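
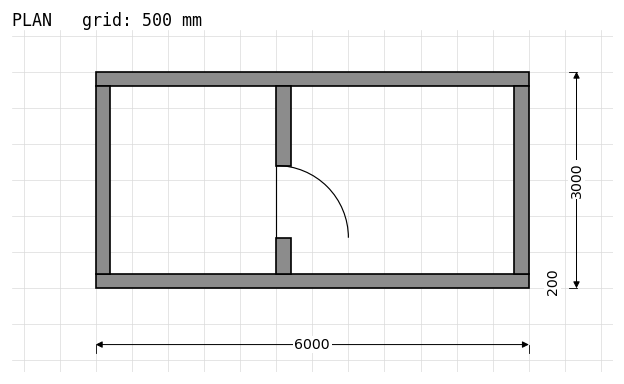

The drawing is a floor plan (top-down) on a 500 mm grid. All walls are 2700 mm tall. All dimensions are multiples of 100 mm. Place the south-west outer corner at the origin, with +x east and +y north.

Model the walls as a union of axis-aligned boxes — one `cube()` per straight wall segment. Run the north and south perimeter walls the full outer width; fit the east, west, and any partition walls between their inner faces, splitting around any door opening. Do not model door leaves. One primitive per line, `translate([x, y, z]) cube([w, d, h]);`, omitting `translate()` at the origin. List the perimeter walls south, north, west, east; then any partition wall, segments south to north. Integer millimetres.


cube([6000, 200, 2700]);
translate([0, 2800, 0]) cube([6000, 200, 2700]);
translate([0, 200, 0]) cube([200, 2600, 2700]);
translate([5800, 200, 0]) cube([200, 2600, 2700]);
translate([2500, 200, 0]) cube([200, 500, 2700]);
translate([2500, 1700, 0]) cube([200, 1100, 2700]);


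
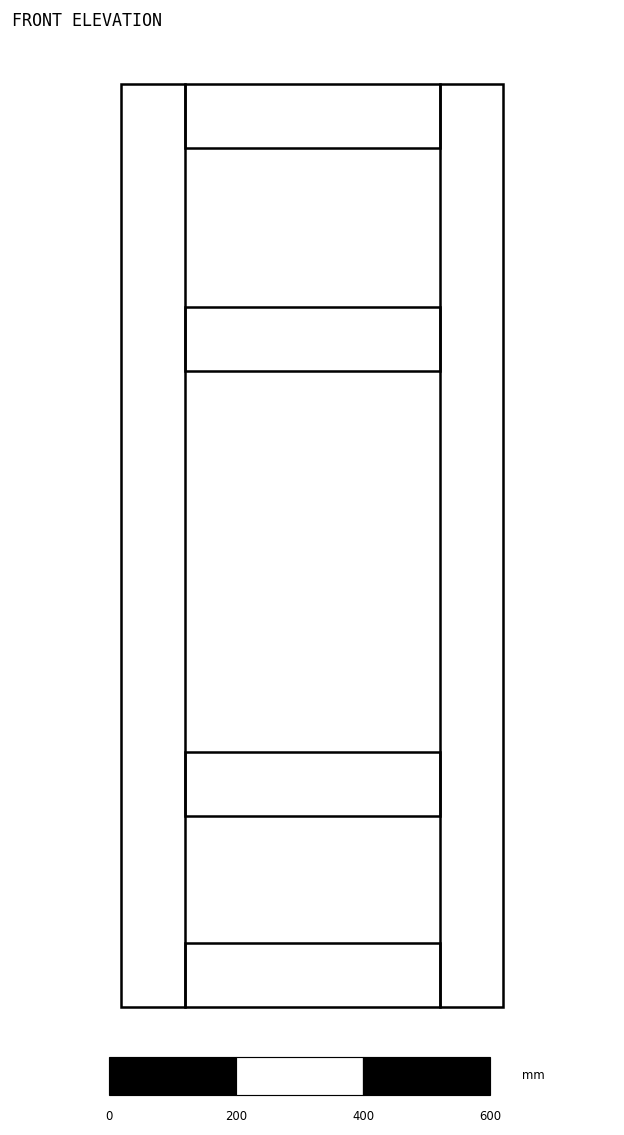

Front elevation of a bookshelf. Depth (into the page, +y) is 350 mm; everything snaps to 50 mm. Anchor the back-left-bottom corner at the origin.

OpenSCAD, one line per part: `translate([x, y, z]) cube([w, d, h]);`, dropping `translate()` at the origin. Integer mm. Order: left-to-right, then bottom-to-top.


cube([100, 350, 1450]);
translate([100, 0, 0]) cube([400, 350, 100]);
translate([100, 0, 300]) cube([400, 350, 100]);
translate([100, 0, 1000]) cube([400, 350, 100]);
translate([100, 0, 1350]) cube([400, 350, 100]);
translate([500, 0, 0]) cube([100, 350, 1450]);


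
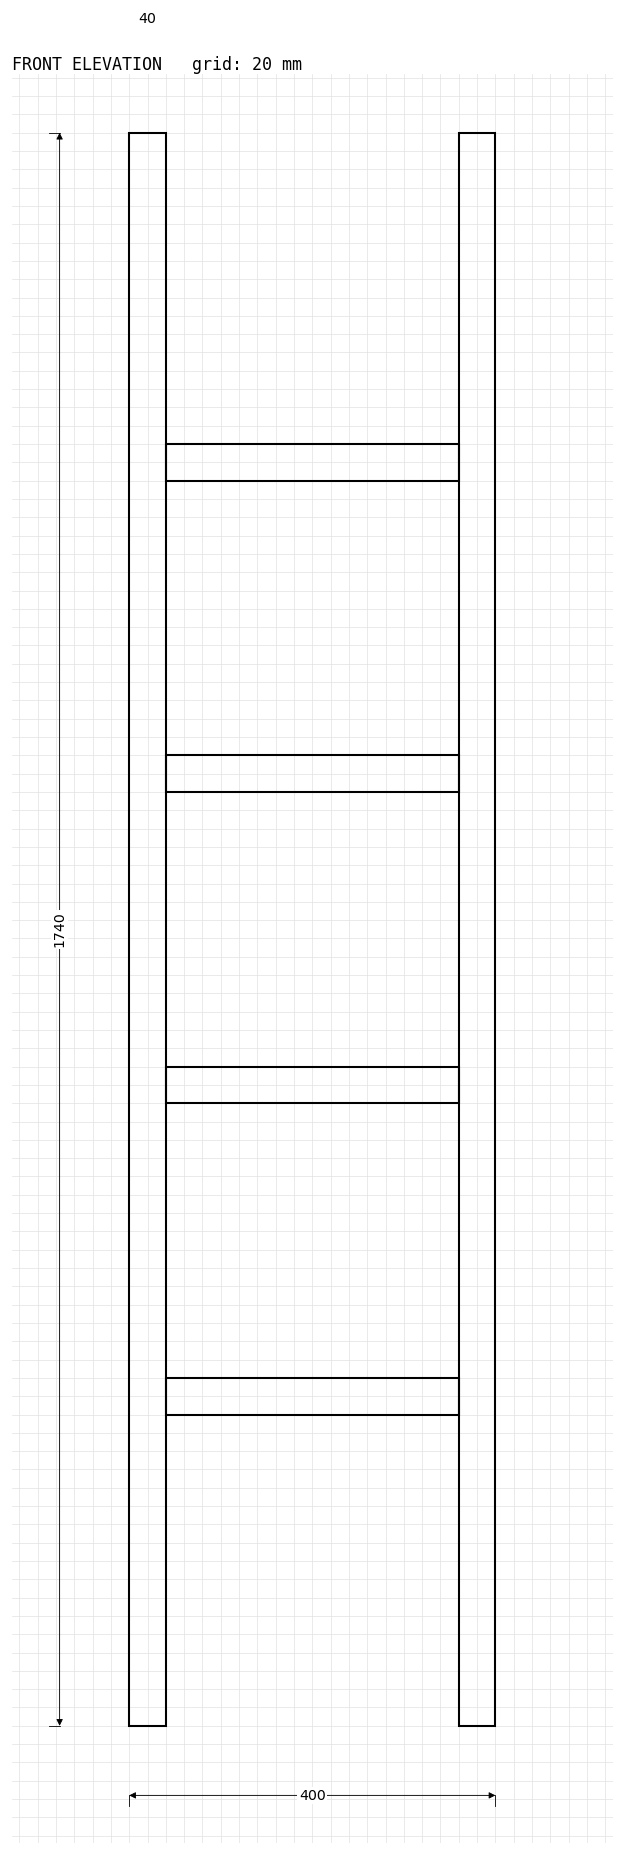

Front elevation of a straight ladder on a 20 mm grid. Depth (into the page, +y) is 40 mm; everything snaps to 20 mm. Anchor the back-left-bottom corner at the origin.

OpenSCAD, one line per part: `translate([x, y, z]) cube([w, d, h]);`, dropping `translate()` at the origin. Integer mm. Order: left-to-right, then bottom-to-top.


cube([40, 40, 1740]);
translate([40, 0, 340]) cube([320, 40, 40]);
translate([40, 0, 680]) cube([320, 40, 40]);
translate([40, 0, 1020]) cube([320, 40, 40]);
translate([40, 0, 1360]) cube([320, 40, 40]);
translate([360, 0, 0]) cube([40, 40, 1740]);


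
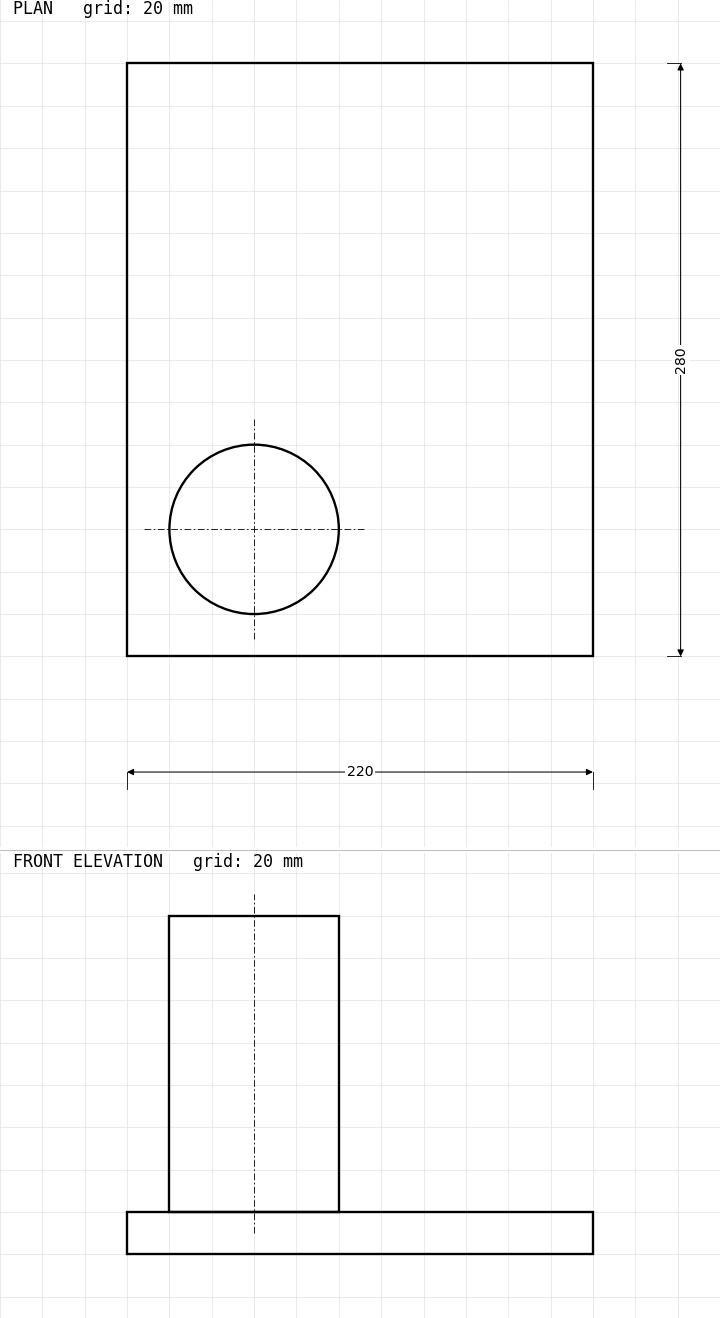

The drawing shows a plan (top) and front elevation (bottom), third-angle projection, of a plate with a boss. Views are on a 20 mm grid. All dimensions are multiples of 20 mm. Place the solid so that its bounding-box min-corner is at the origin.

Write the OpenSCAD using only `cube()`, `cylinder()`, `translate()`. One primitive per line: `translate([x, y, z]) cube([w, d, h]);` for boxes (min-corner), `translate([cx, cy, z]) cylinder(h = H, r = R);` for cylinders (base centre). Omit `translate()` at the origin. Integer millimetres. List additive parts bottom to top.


cube([220, 280, 20]);
translate([60, 60, 20]) cylinder(h = 140, r = 40);


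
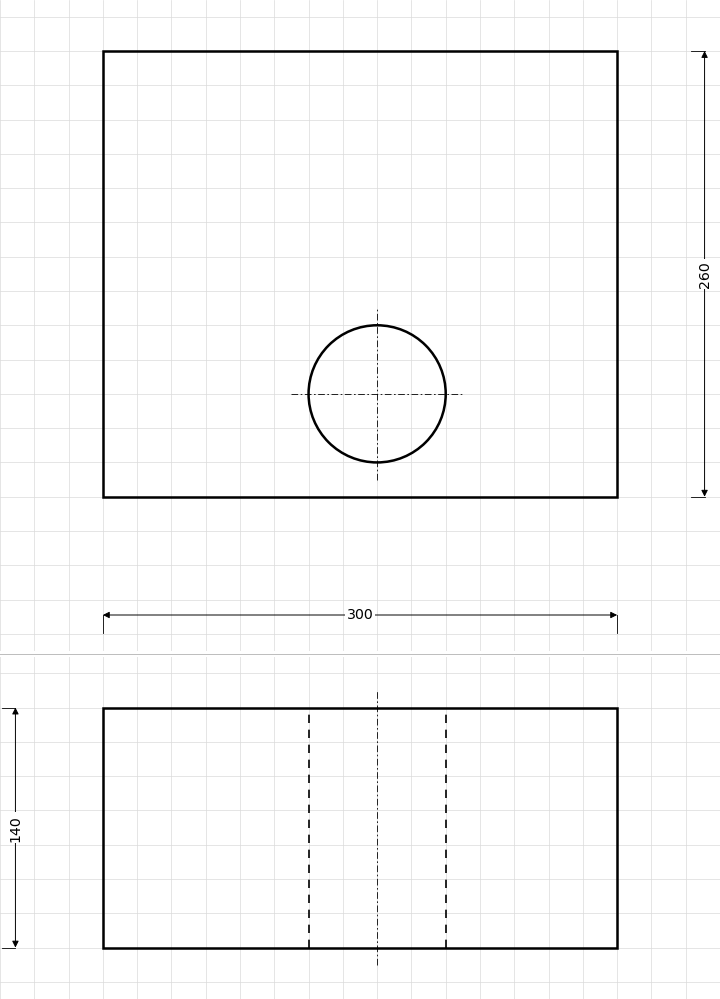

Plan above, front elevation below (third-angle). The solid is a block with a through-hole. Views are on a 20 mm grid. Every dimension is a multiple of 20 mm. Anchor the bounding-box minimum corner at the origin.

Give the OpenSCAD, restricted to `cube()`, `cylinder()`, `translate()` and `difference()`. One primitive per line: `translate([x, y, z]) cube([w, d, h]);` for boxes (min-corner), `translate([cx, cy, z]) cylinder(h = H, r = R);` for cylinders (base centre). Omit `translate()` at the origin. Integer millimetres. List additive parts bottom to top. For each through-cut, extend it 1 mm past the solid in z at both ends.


difference() {
  cube([300, 260, 140]);
  translate([160, 60, -1]) cylinder(h = 142, r = 40);
}


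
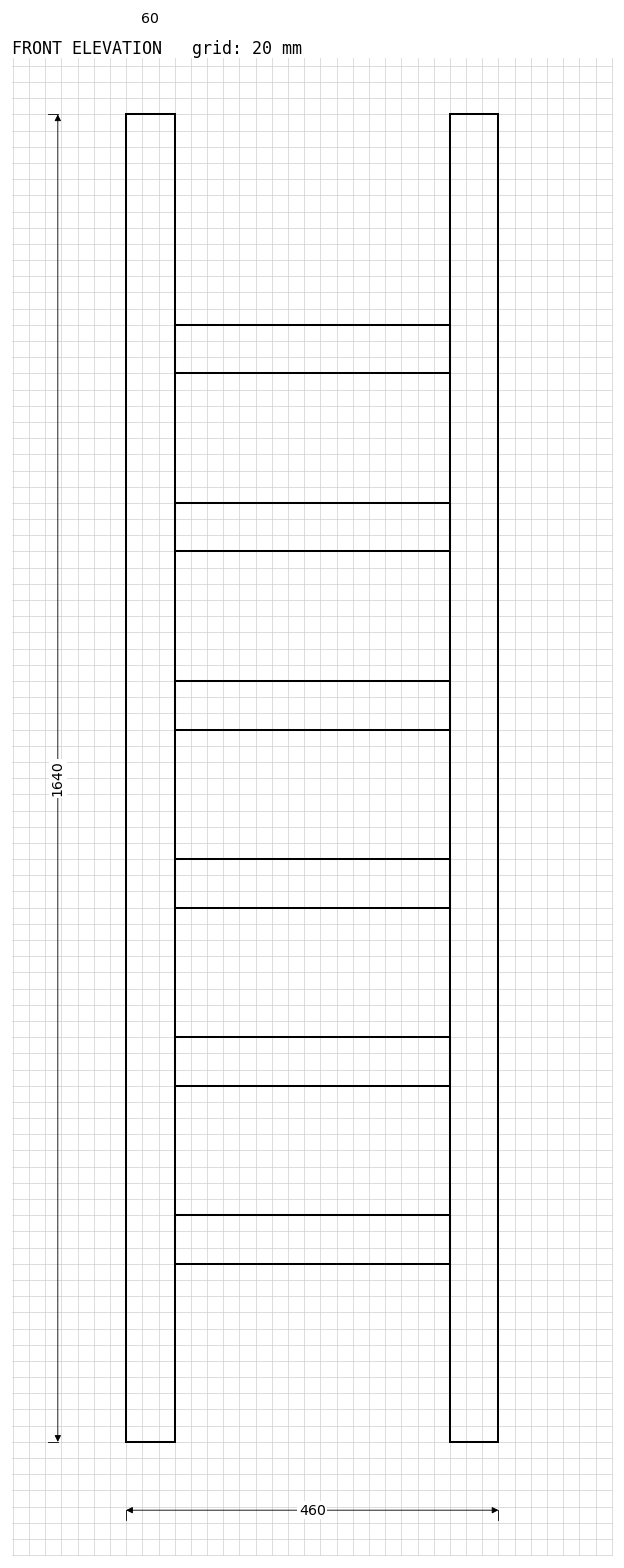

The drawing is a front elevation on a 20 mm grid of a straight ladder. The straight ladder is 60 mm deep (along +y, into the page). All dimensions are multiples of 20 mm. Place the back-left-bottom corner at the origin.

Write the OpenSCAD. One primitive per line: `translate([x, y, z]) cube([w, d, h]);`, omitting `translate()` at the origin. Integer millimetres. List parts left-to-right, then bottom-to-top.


cube([60, 60, 1640]);
translate([60, 0, 220]) cube([340, 60, 60]);
translate([60, 0, 440]) cube([340, 60, 60]);
translate([60, 0, 660]) cube([340, 60, 60]);
translate([60, 0, 880]) cube([340, 60, 60]);
translate([60, 0, 1100]) cube([340, 60, 60]);
translate([60, 0, 1320]) cube([340, 60, 60]);
translate([400, 0, 0]) cube([60, 60, 1640]);


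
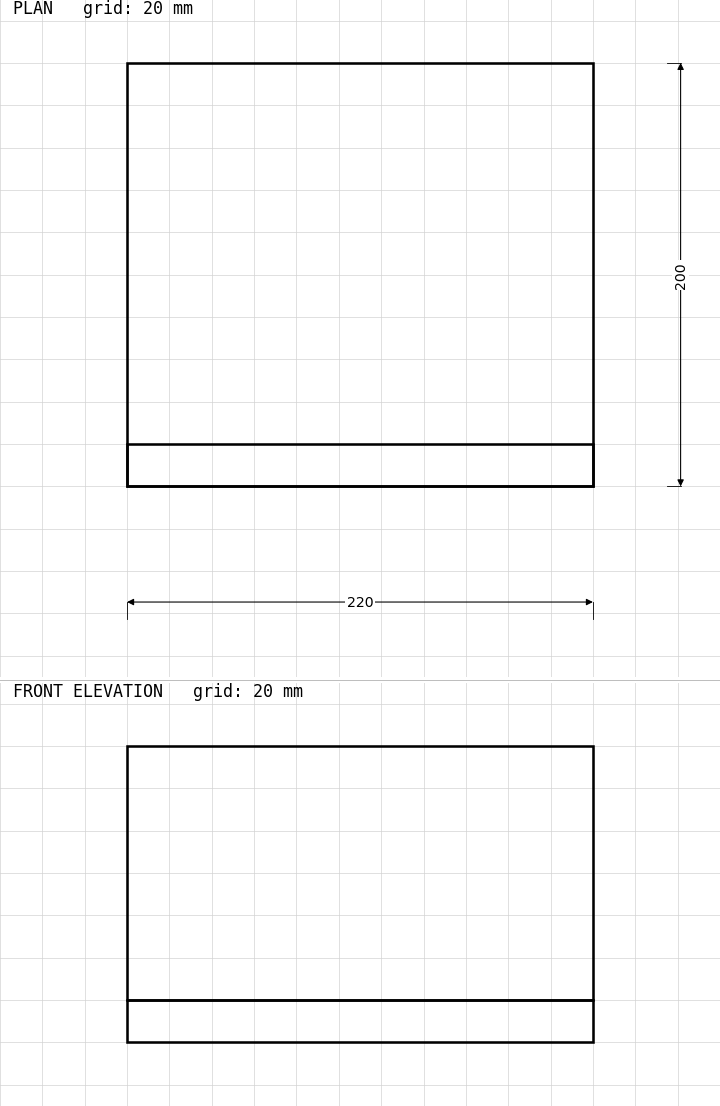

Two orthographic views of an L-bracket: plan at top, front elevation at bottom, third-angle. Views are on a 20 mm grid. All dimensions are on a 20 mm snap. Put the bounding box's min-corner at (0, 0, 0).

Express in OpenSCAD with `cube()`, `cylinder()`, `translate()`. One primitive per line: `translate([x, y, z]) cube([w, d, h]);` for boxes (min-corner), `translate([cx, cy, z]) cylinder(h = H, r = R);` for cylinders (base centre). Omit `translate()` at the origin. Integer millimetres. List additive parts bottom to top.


cube([220, 200, 20]);
translate([0, 0, 20]) cube([220, 20, 120]);


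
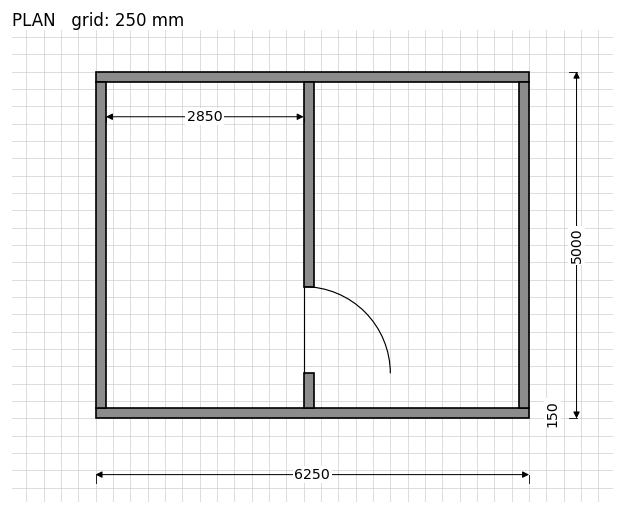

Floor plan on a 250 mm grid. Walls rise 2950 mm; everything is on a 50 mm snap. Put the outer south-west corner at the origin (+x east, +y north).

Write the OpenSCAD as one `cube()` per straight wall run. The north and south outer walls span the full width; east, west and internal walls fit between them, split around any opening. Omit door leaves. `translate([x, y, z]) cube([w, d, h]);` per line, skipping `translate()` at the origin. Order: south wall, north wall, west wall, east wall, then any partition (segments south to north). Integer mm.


cube([6250, 150, 2950]);
translate([0, 4850, 0]) cube([6250, 150, 2950]);
translate([0, 150, 0]) cube([150, 4700, 2950]);
translate([6100, 150, 0]) cube([150, 4700, 2950]);
translate([3000, 150, 0]) cube([150, 500, 2950]);
translate([3000, 1900, 0]) cube([150, 2950, 2950]);


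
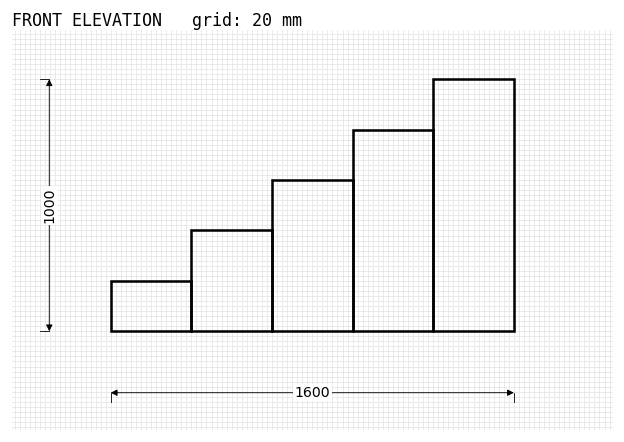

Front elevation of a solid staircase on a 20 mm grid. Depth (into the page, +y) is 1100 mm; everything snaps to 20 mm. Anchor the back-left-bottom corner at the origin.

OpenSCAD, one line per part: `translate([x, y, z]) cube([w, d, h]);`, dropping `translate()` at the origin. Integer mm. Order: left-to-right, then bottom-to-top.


cube([320, 1100, 200]);
translate([320, 0, 0]) cube([320, 1100, 400]);
translate([640, 0, 0]) cube([320, 1100, 600]);
translate([960, 0, 0]) cube([320, 1100, 800]);
translate([1280, 0, 0]) cube([320, 1100, 1000]);


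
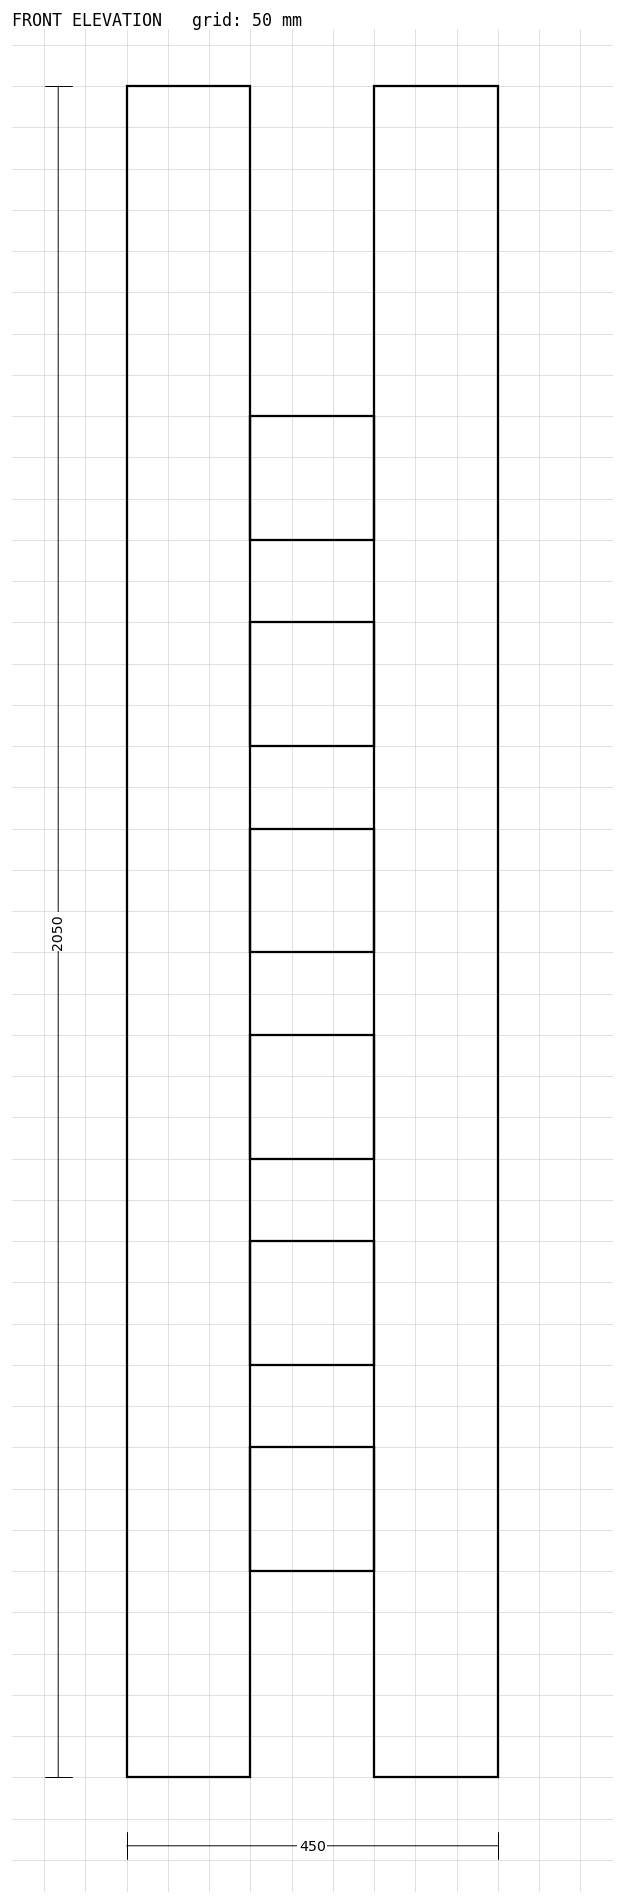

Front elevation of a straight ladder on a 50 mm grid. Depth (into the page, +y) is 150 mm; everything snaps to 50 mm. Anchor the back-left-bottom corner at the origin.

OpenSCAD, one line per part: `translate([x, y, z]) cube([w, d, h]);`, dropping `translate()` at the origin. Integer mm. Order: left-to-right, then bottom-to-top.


cube([150, 150, 2050]);
translate([150, 0, 250]) cube([150, 150, 150]);
translate([150, 0, 500]) cube([150, 150, 150]);
translate([150, 0, 750]) cube([150, 150, 150]);
translate([150, 0, 1000]) cube([150, 150, 150]);
translate([150, 0, 1250]) cube([150, 150, 150]);
translate([150, 0, 1500]) cube([150, 150, 150]);
translate([300, 0, 0]) cube([150, 150, 2050]);


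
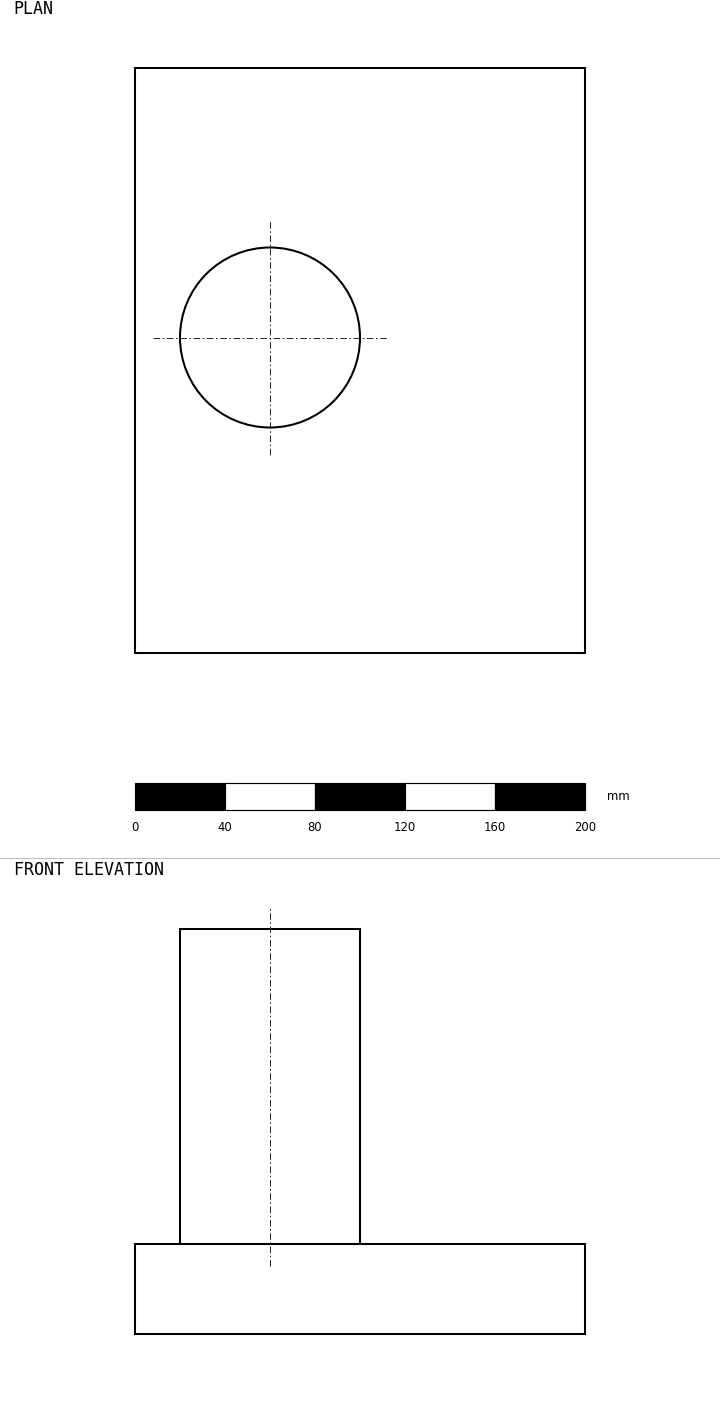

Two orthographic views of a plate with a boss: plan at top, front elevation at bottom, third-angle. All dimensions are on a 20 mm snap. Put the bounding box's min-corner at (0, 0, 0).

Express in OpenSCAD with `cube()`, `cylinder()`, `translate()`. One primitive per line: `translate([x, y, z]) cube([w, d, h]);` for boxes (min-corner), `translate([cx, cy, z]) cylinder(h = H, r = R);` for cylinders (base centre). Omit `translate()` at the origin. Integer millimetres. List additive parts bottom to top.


cube([200, 260, 40]);
translate([60, 140, 40]) cylinder(h = 140, r = 40);


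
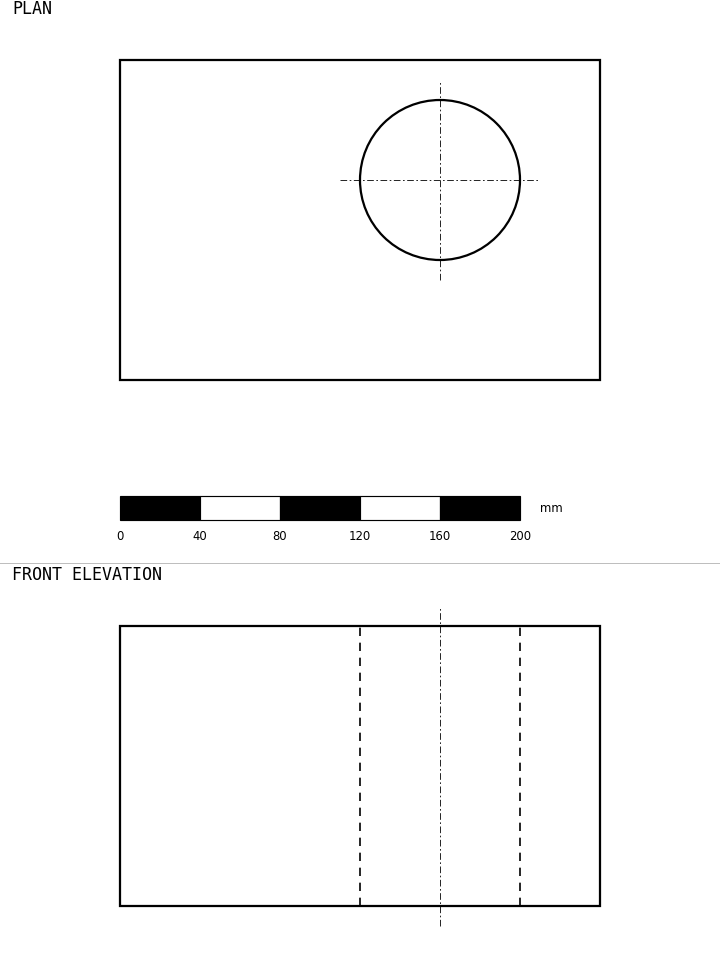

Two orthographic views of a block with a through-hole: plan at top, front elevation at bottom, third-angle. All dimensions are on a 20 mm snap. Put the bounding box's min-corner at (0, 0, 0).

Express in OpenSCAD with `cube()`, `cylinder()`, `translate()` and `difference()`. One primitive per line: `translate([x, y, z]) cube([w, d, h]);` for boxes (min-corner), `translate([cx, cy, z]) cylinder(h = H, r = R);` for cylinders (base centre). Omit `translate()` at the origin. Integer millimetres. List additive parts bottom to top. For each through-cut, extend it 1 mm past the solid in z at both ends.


difference() {
  cube([240, 160, 140]);
  translate([160, 100, -1]) cylinder(h = 142, r = 40);
}


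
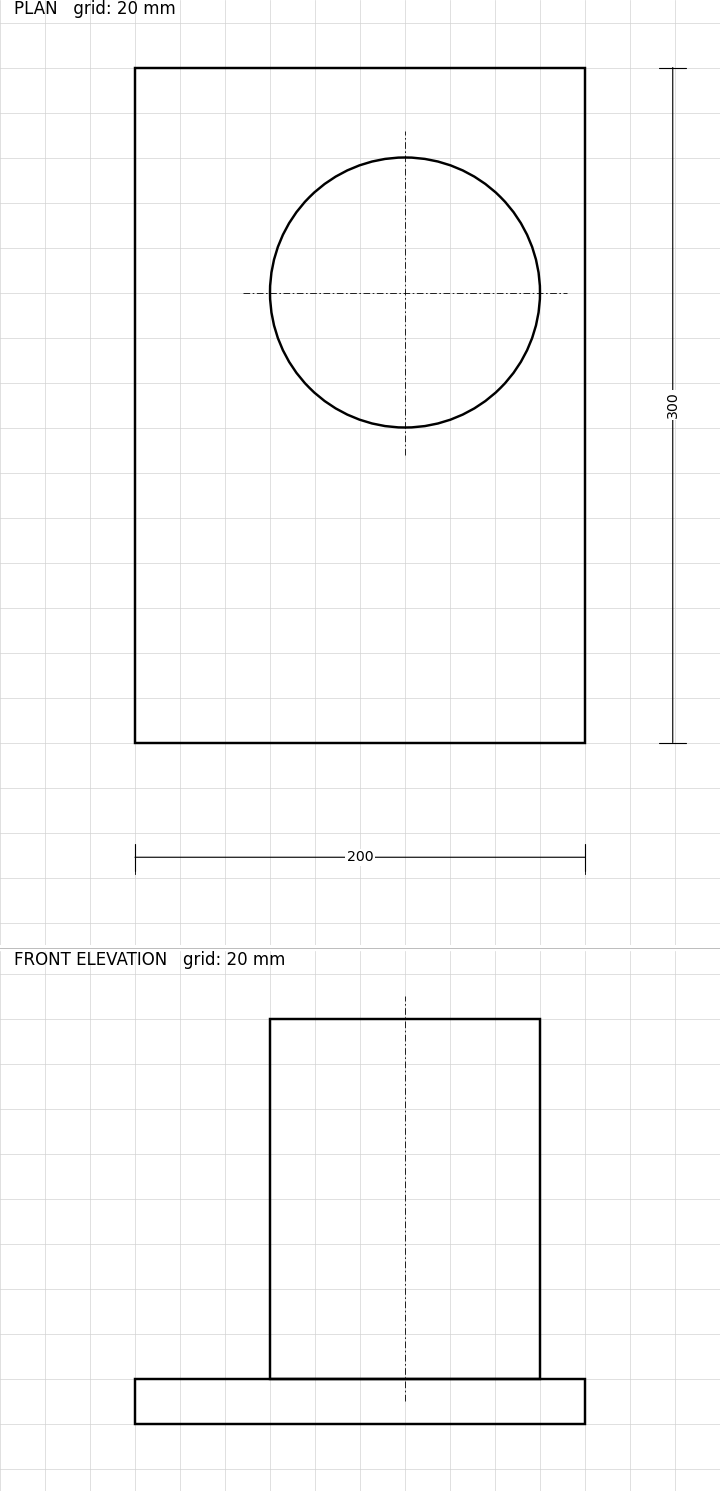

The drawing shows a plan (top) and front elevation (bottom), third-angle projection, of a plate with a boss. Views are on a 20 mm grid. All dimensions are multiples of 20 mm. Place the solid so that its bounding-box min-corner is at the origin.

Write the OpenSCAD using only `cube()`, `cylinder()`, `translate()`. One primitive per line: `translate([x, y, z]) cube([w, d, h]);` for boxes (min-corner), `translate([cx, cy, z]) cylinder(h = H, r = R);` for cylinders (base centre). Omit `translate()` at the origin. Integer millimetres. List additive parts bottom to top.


cube([200, 300, 20]);
translate([120, 200, 20]) cylinder(h = 160, r = 60);


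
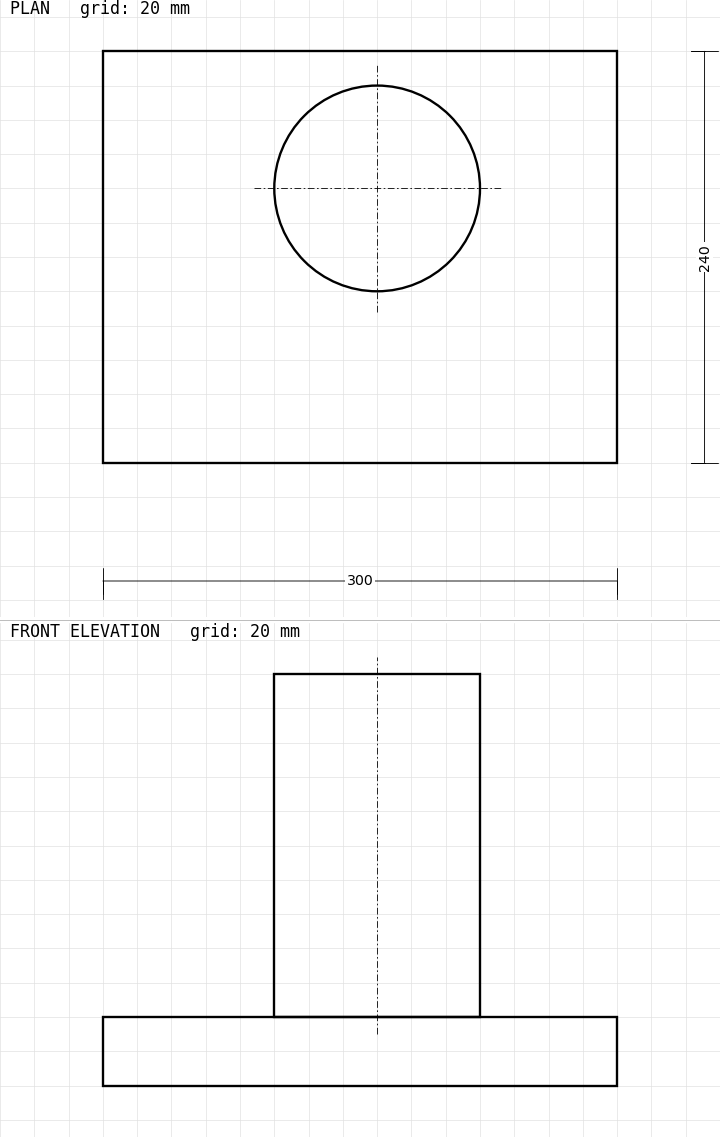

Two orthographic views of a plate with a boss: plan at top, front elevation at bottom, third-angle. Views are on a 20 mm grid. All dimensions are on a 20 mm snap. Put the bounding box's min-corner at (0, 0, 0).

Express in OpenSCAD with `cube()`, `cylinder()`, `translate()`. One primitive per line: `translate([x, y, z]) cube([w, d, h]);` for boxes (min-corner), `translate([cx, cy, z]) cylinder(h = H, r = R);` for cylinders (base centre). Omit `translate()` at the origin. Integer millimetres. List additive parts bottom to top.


cube([300, 240, 40]);
translate([160, 160, 40]) cylinder(h = 200, r = 60);


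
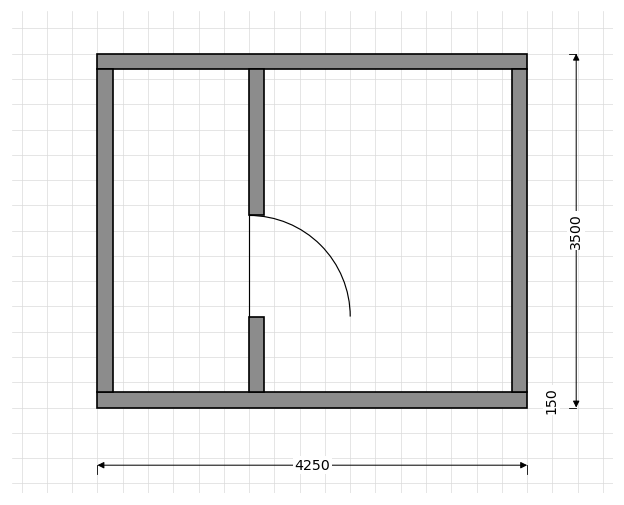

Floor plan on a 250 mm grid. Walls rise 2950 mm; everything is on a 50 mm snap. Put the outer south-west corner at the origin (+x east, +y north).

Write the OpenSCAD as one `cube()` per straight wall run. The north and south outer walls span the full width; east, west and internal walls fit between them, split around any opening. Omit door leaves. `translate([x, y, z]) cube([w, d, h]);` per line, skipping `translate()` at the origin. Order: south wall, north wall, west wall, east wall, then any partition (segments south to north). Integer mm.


cube([4250, 150, 2950]);
translate([0, 3350, 0]) cube([4250, 150, 2950]);
translate([0, 150, 0]) cube([150, 3200, 2950]);
translate([4100, 150, 0]) cube([150, 3200, 2950]);
translate([1500, 150, 0]) cube([150, 750, 2950]);
translate([1500, 1900, 0]) cube([150, 1450, 2950]);


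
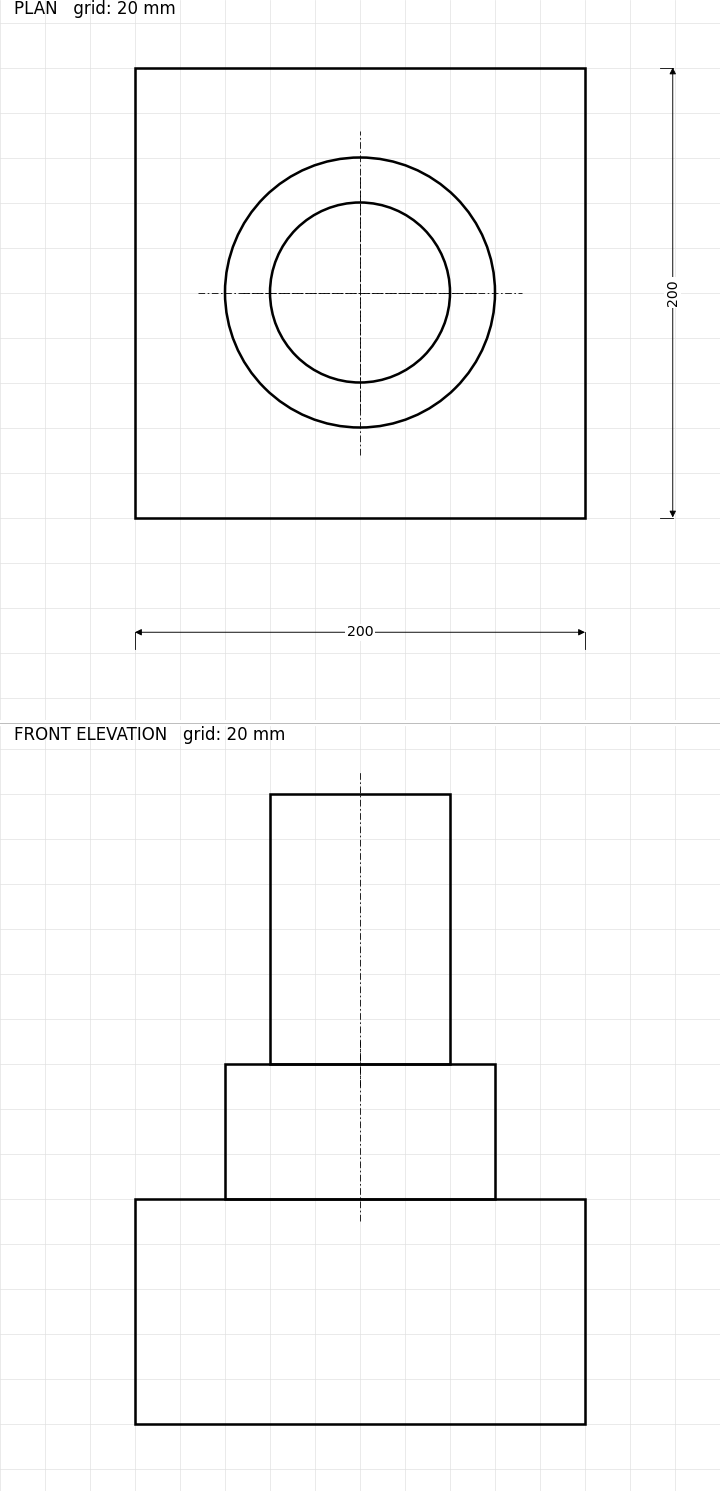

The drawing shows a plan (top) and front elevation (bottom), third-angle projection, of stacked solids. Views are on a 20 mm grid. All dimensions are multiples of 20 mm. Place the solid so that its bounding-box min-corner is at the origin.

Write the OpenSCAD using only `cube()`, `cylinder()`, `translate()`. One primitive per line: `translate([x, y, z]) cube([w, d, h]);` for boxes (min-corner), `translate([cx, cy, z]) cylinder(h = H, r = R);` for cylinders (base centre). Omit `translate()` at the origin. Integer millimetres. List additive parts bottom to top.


cube([200, 200, 100]);
translate([100, 100, 100]) cylinder(h = 60, r = 60);
translate([100, 100, 160]) cylinder(h = 120, r = 40);


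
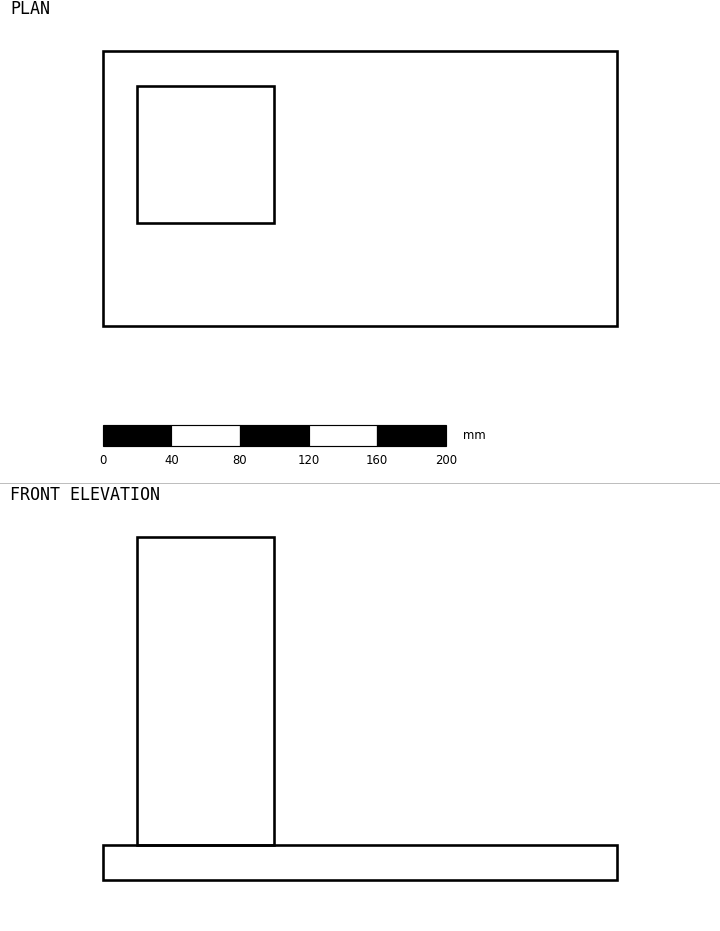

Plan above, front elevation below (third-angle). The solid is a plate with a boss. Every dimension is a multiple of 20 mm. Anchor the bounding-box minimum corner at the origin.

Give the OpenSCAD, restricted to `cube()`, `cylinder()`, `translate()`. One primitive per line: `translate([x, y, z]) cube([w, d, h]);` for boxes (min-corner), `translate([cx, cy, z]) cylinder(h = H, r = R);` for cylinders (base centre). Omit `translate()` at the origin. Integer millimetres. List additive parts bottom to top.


cube([300, 160, 20]);
translate([20, 60, 20]) cube([80, 80, 180]);


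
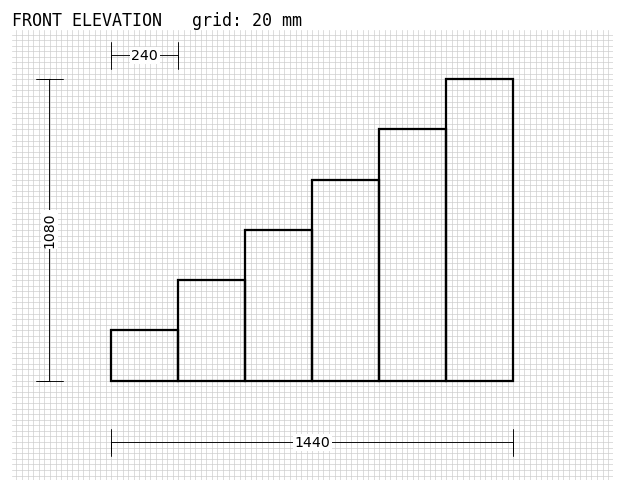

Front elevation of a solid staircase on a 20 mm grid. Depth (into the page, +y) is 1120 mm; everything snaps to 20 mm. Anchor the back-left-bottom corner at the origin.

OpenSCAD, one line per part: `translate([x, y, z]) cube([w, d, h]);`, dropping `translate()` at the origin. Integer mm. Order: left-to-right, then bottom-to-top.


cube([240, 1120, 180]);
translate([240, 0, 0]) cube([240, 1120, 360]);
translate([480, 0, 0]) cube([240, 1120, 540]);
translate([720, 0, 0]) cube([240, 1120, 720]);
translate([960, 0, 0]) cube([240, 1120, 900]);
translate([1200, 0, 0]) cube([240, 1120, 1080]);


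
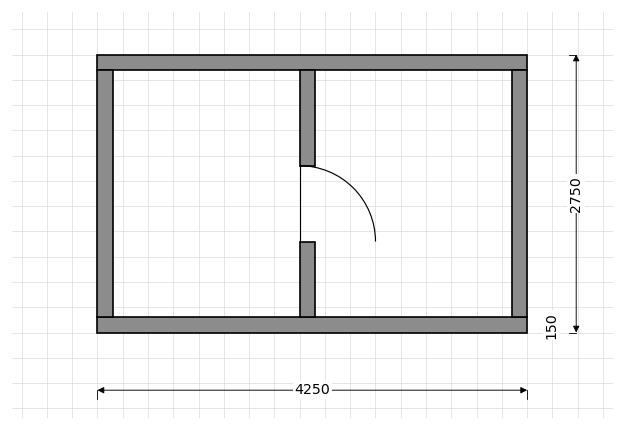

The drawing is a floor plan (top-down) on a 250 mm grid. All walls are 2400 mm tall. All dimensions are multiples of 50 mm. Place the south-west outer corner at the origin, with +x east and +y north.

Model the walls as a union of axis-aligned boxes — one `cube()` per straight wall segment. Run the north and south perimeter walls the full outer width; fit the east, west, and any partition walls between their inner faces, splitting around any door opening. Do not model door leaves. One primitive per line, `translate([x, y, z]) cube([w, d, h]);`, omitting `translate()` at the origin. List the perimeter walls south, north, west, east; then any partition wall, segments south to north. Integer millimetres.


cube([4250, 150, 2400]);
translate([0, 2600, 0]) cube([4250, 150, 2400]);
translate([0, 150, 0]) cube([150, 2450, 2400]);
translate([4100, 150, 0]) cube([150, 2450, 2400]);
translate([2000, 150, 0]) cube([150, 750, 2400]);
translate([2000, 1650, 0]) cube([150, 950, 2400]);


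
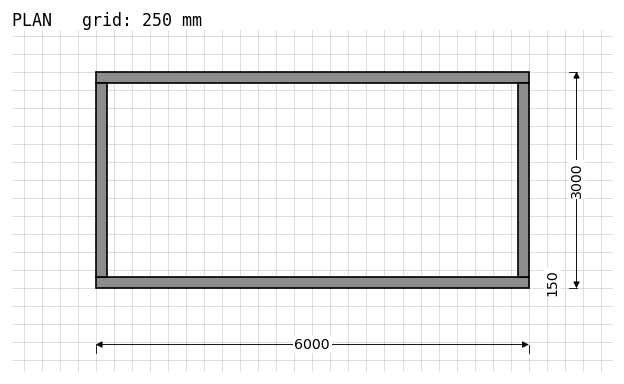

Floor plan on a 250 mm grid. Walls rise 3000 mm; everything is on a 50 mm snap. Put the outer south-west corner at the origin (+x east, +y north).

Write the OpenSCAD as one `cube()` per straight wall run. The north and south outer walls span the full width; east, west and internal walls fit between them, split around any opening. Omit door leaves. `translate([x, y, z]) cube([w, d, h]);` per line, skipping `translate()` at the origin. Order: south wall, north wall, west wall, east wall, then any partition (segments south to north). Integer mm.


cube([6000, 150, 3000]);
translate([0, 2850, 0]) cube([6000, 150, 3000]);
translate([0, 150, 0]) cube([150, 2700, 3000]);
translate([5850, 150, 0]) cube([150, 2700, 3000]);


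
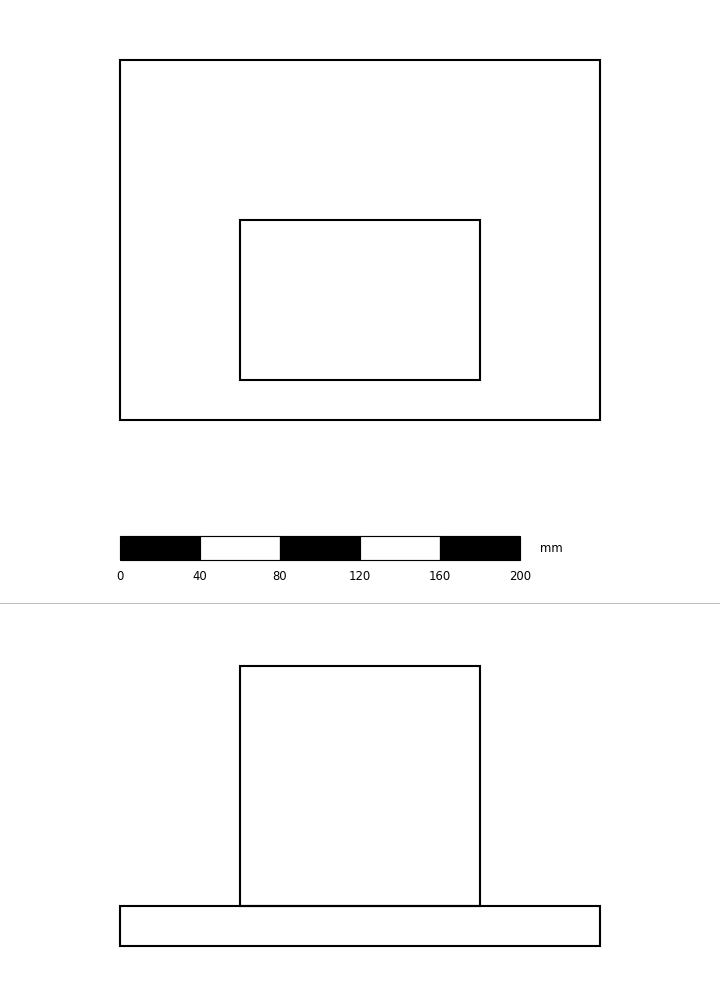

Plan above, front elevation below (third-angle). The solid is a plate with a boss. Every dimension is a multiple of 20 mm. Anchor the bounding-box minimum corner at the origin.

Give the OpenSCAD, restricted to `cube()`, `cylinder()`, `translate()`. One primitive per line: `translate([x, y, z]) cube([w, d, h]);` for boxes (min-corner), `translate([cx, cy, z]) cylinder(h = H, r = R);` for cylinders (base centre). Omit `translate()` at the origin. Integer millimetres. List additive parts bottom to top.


cube([240, 180, 20]);
translate([60, 20, 20]) cube([120, 80, 120]);


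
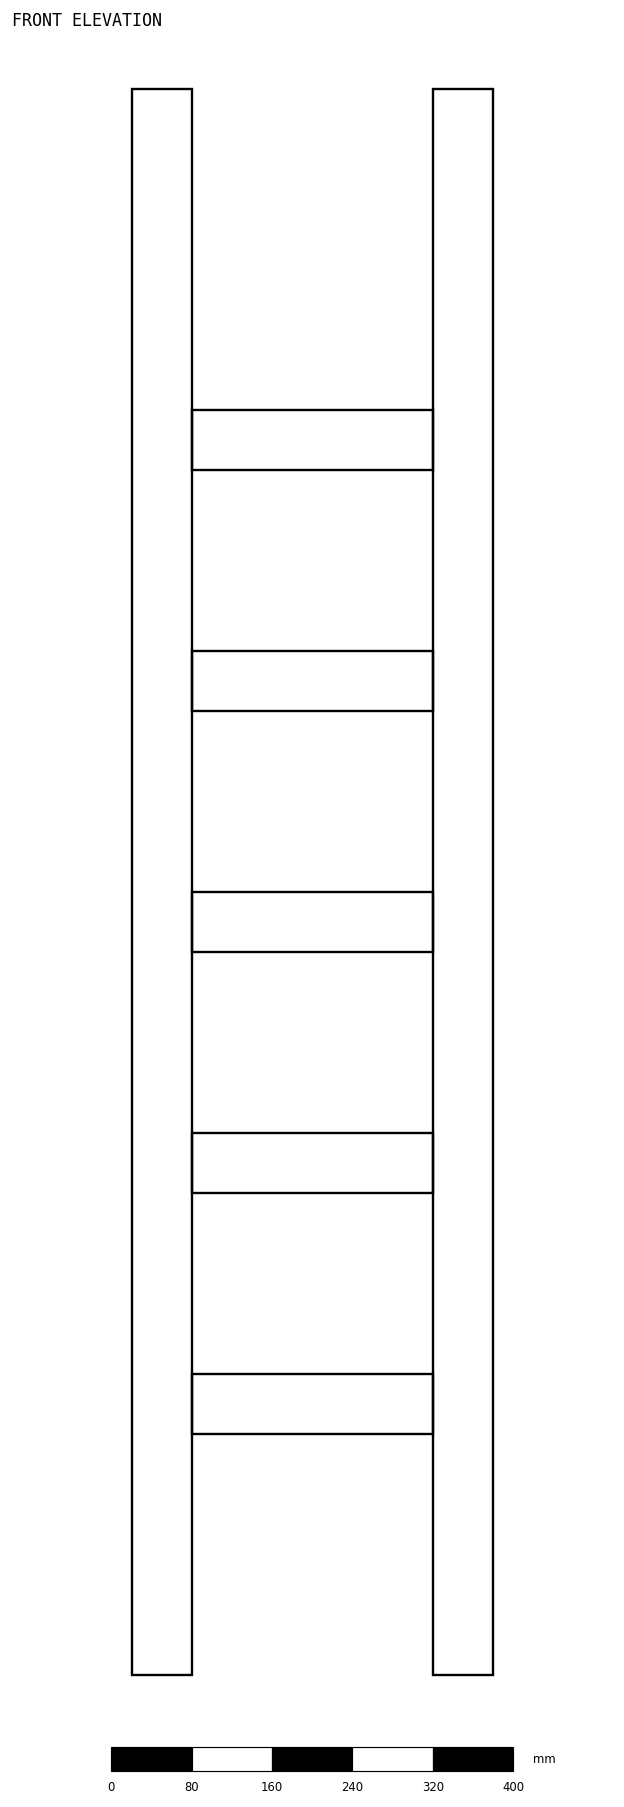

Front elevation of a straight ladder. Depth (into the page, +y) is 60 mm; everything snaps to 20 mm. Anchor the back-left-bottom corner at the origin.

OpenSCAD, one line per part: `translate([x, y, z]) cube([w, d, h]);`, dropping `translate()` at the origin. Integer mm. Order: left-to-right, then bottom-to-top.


cube([60, 60, 1580]);
translate([60, 0, 240]) cube([240, 60, 60]);
translate([60, 0, 480]) cube([240, 60, 60]);
translate([60, 0, 720]) cube([240, 60, 60]);
translate([60, 0, 960]) cube([240, 60, 60]);
translate([60, 0, 1200]) cube([240, 60, 60]);
translate([300, 0, 0]) cube([60, 60, 1580]);


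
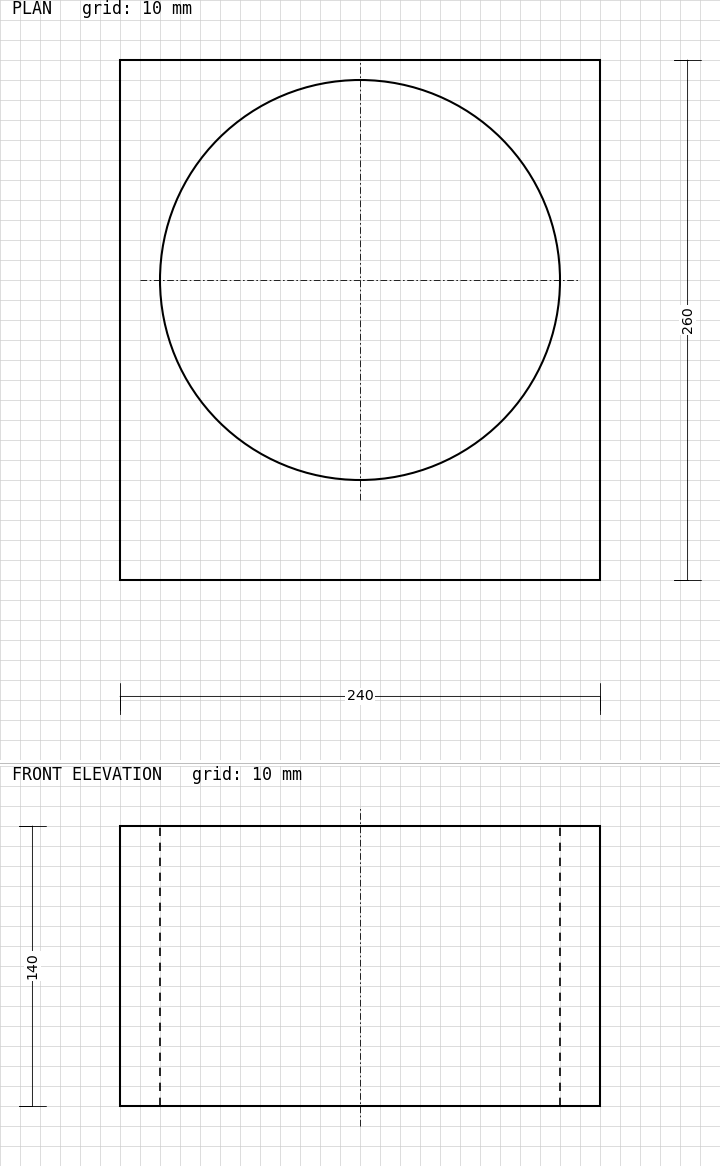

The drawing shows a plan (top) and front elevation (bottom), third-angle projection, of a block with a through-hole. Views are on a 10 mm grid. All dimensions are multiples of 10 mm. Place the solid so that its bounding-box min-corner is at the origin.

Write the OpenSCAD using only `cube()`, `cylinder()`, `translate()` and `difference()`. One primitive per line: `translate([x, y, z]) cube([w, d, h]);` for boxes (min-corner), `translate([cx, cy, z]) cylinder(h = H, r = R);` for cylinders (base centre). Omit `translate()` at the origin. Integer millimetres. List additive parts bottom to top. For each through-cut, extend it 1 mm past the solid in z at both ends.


difference() {
  cube([240, 260, 140]);
  translate([120, 150, -1]) cylinder(h = 142, r = 100);
}


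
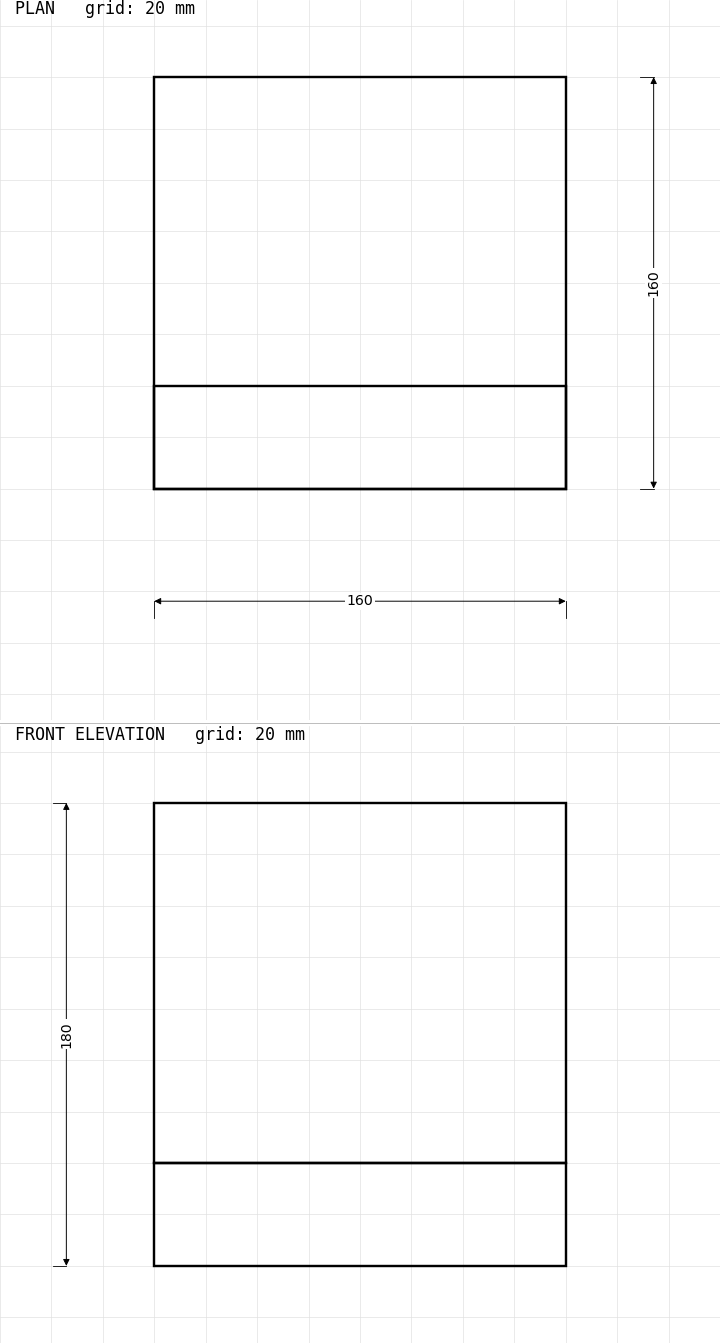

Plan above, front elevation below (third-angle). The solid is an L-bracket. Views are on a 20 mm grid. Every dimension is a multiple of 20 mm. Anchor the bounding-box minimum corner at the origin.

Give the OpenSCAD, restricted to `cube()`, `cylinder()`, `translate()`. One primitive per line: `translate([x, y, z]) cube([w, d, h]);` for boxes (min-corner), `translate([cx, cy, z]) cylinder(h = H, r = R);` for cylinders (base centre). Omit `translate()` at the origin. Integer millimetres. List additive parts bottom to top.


cube([160, 160, 40]);
translate([0, 0, 40]) cube([160, 40, 140]);


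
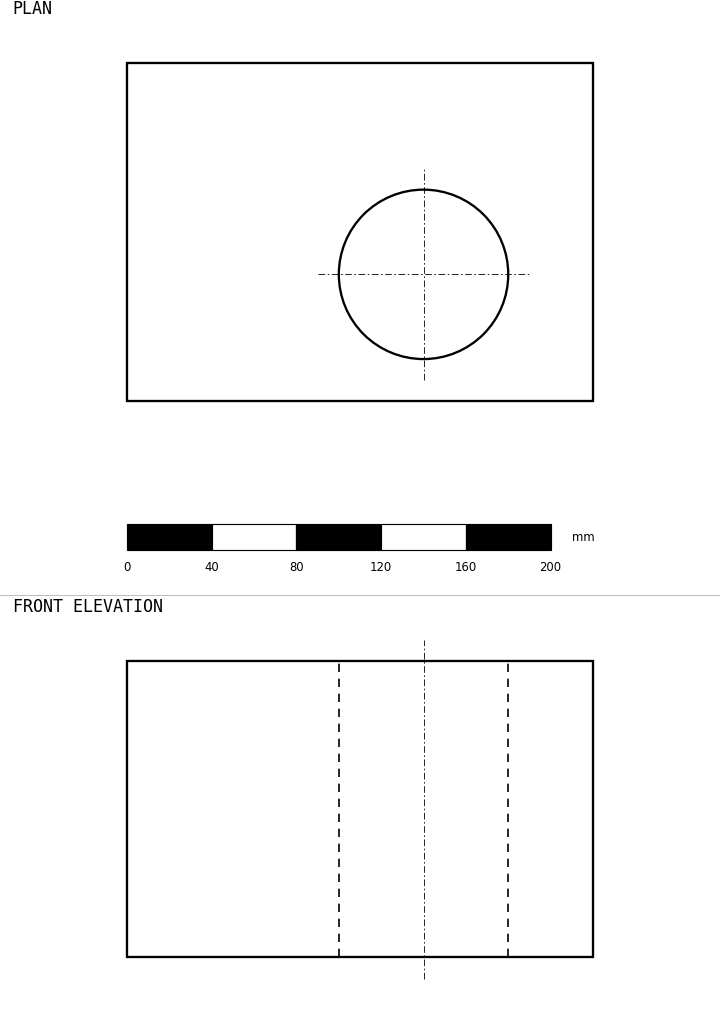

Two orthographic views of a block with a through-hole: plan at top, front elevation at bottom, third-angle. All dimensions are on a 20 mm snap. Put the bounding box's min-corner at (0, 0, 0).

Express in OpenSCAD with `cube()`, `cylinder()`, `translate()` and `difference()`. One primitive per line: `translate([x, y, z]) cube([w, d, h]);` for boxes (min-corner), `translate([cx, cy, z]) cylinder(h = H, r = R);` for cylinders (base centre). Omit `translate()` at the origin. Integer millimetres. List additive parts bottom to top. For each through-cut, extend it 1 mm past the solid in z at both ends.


difference() {
  cube([220, 160, 140]);
  translate([140, 60, -1]) cylinder(h = 142, r = 40);
}


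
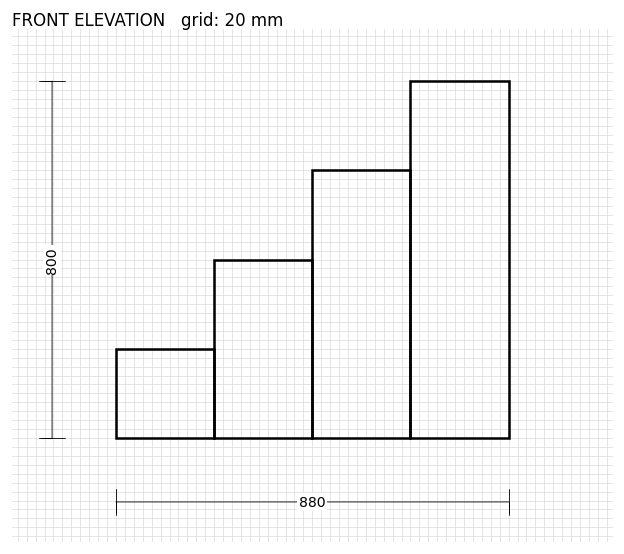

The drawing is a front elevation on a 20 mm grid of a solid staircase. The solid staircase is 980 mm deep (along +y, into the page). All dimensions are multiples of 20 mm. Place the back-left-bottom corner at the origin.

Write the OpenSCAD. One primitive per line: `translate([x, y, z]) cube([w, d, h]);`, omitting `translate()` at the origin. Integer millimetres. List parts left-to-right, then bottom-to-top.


cube([220, 980, 200]);
translate([220, 0, 0]) cube([220, 980, 400]);
translate([440, 0, 0]) cube([220, 980, 600]);
translate([660, 0, 0]) cube([220, 980, 800]);


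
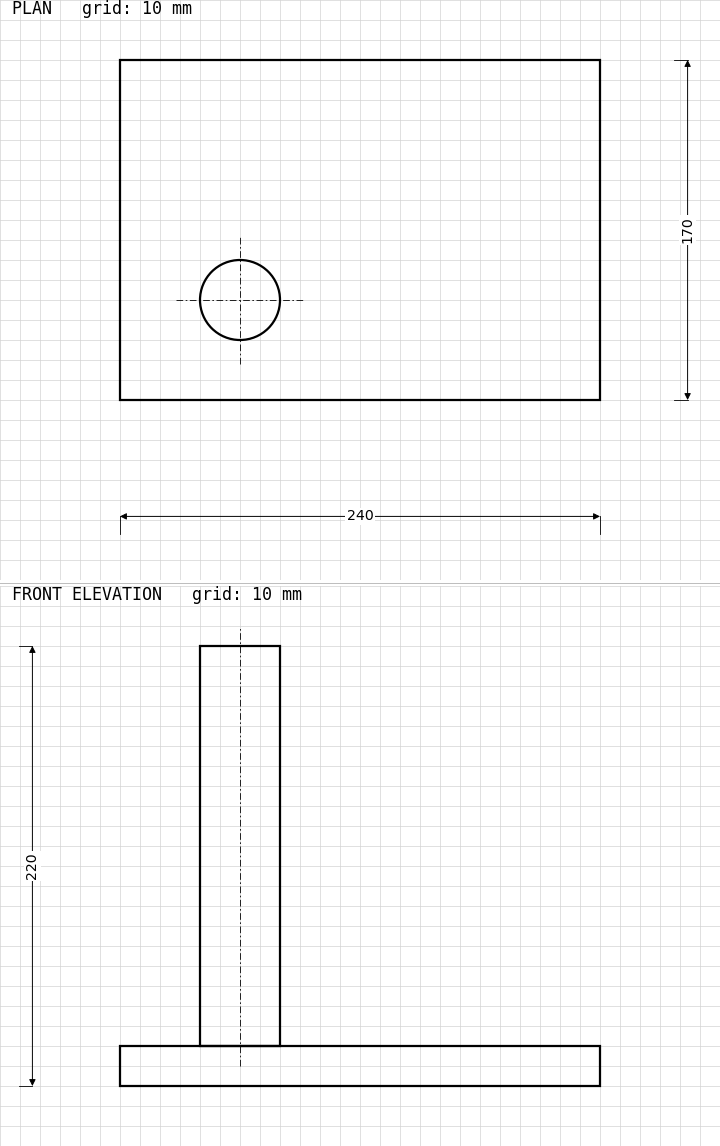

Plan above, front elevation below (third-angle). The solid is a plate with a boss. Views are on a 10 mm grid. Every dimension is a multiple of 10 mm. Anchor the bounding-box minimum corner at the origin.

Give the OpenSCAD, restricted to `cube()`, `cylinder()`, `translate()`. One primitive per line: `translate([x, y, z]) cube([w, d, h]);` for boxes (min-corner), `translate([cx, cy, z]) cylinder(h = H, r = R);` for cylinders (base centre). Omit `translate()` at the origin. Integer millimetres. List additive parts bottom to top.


cube([240, 170, 20]);
translate([60, 50, 20]) cylinder(h = 200, r = 20);


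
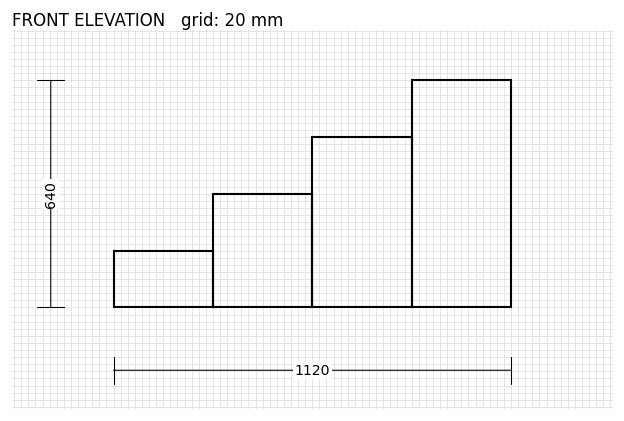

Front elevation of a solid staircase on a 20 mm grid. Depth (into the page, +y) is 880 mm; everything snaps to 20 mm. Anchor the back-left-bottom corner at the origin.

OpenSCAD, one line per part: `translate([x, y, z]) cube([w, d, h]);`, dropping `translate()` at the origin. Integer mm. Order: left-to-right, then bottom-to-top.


cube([280, 880, 160]);
translate([280, 0, 0]) cube([280, 880, 320]);
translate([560, 0, 0]) cube([280, 880, 480]);
translate([840, 0, 0]) cube([280, 880, 640]);


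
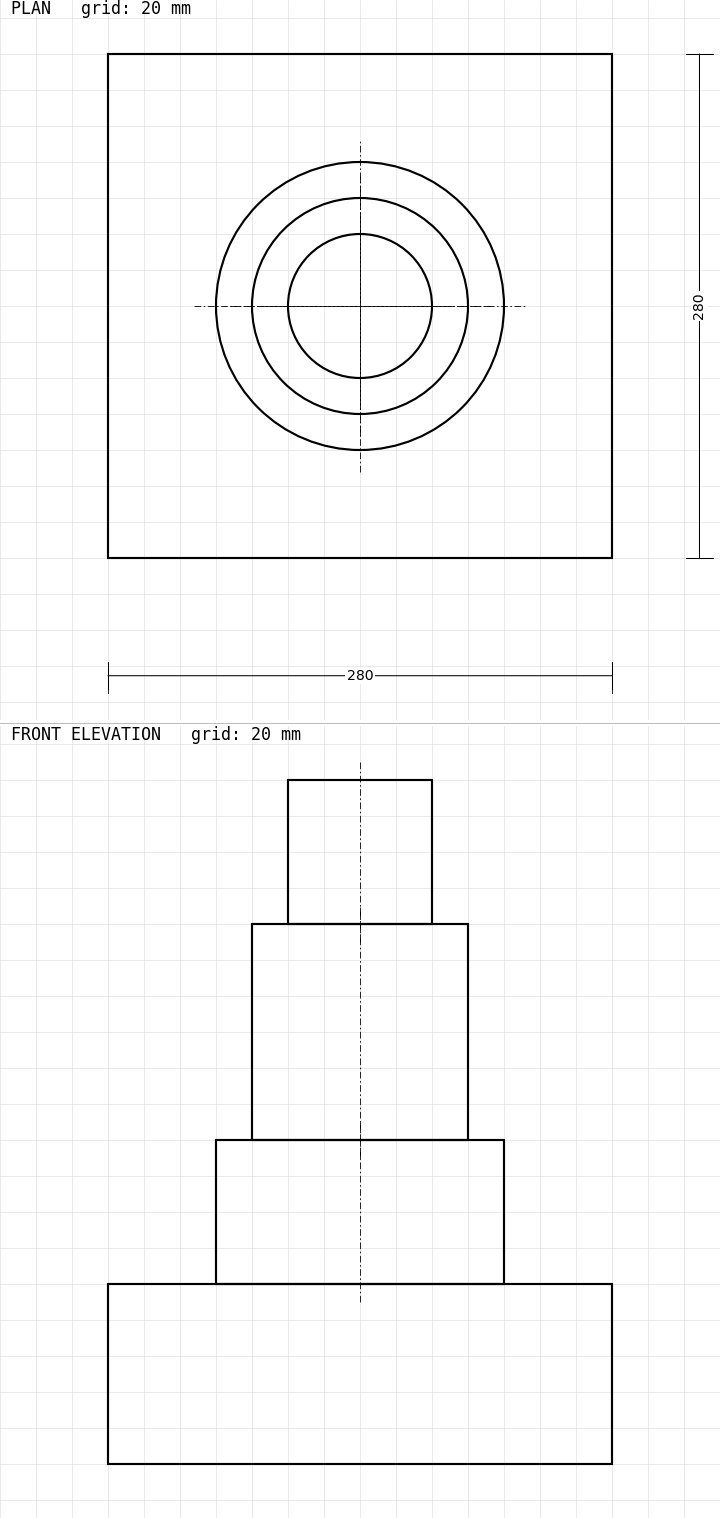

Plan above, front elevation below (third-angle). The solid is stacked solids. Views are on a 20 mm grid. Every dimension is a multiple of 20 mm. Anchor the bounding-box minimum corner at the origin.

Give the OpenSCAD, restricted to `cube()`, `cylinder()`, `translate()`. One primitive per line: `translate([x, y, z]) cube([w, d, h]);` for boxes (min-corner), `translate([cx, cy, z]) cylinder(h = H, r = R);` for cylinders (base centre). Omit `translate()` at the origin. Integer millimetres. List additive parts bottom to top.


cube([280, 280, 100]);
translate([140, 140, 100]) cylinder(h = 80, r = 80);
translate([140, 140, 180]) cylinder(h = 120, r = 60);
translate([140, 140, 300]) cylinder(h = 80, r = 40);


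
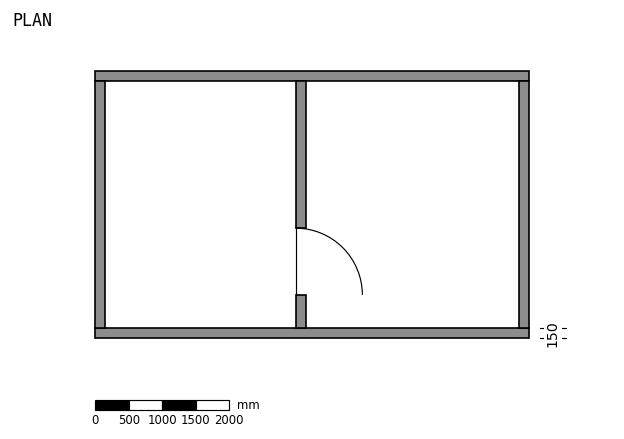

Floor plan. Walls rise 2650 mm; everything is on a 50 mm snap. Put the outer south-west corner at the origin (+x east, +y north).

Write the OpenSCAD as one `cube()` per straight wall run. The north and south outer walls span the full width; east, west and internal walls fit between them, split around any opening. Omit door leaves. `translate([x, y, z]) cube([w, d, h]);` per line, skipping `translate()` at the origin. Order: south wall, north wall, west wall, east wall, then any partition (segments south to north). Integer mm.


cube([6500, 150, 2650]);
translate([0, 3850, 0]) cube([6500, 150, 2650]);
translate([0, 150, 0]) cube([150, 3700, 2650]);
translate([6350, 150, 0]) cube([150, 3700, 2650]);
translate([3000, 150, 0]) cube([150, 500, 2650]);
translate([3000, 1650, 0]) cube([150, 2200, 2650]);


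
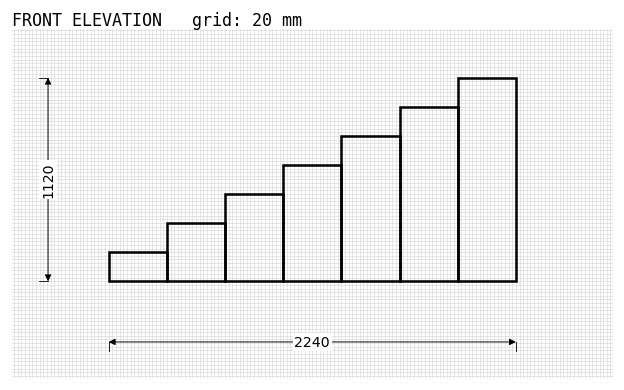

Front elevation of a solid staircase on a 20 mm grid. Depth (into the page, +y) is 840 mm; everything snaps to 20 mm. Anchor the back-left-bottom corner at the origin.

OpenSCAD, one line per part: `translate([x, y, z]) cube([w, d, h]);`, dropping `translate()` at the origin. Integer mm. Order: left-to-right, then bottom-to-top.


cube([320, 840, 160]);
translate([320, 0, 0]) cube([320, 840, 320]);
translate([640, 0, 0]) cube([320, 840, 480]);
translate([960, 0, 0]) cube([320, 840, 640]);
translate([1280, 0, 0]) cube([320, 840, 800]);
translate([1600, 0, 0]) cube([320, 840, 960]);
translate([1920, 0, 0]) cube([320, 840, 1120]);


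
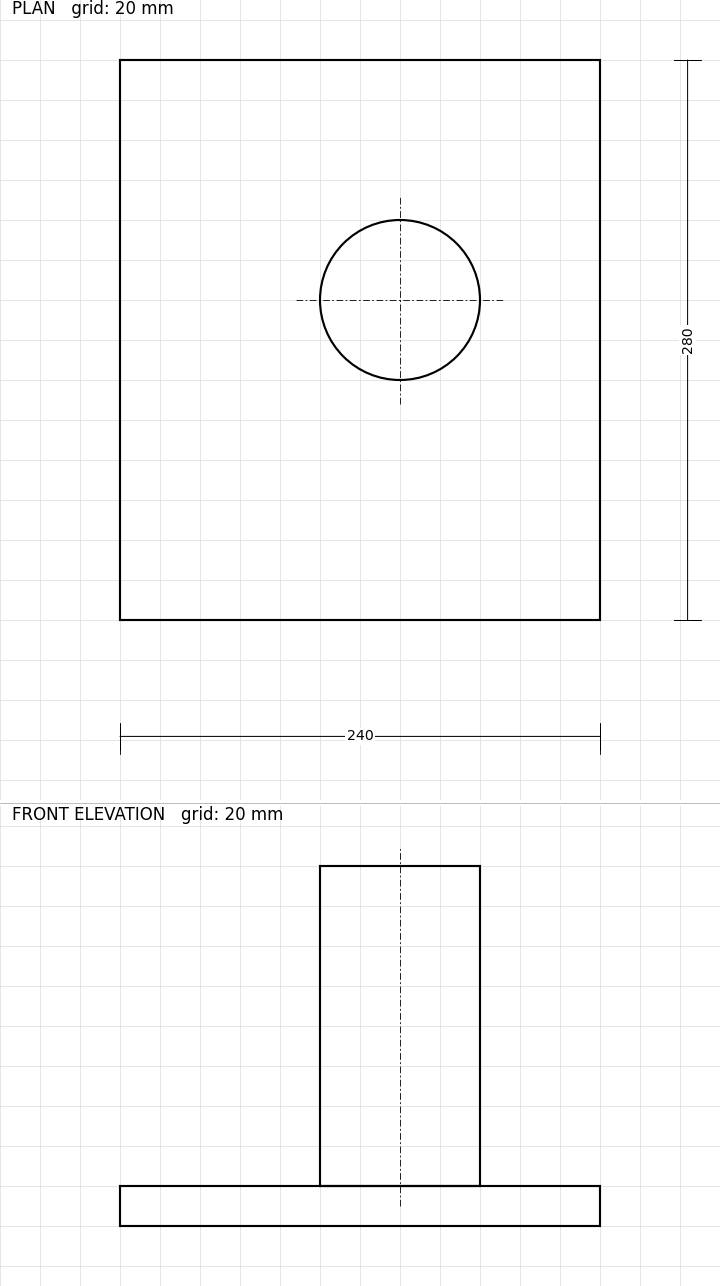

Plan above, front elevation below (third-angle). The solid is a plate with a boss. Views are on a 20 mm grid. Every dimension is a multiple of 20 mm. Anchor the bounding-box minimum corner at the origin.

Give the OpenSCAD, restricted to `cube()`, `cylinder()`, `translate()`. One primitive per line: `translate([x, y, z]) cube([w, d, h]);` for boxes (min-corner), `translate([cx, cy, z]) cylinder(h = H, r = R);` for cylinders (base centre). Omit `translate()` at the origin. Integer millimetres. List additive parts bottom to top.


cube([240, 280, 20]);
translate([140, 160, 20]) cylinder(h = 160, r = 40);


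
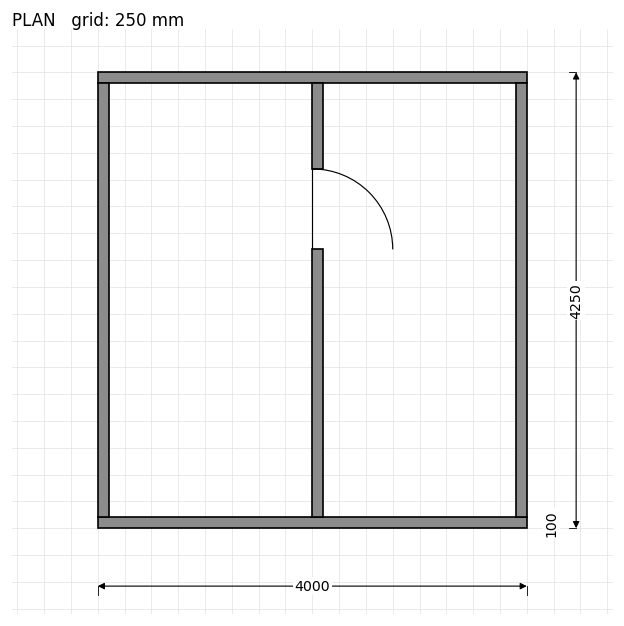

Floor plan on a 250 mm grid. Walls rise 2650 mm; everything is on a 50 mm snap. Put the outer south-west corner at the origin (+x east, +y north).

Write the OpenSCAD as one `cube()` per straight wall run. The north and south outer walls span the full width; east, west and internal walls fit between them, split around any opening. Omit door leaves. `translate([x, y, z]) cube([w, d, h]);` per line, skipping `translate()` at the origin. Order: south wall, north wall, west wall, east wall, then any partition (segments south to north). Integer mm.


cube([4000, 100, 2650]);
translate([0, 4150, 0]) cube([4000, 100, 2650]);
translate([0, 100, 0]) cube([100, 4050, 2650]);
translate([3900, 100, 0]) cube([100, 4050, 2650]);
translate([2000, 100, 0]) cube([100, 2500, 2650]);
translate([2000, 3350, 0]) cube([100, 800, 2650]);
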